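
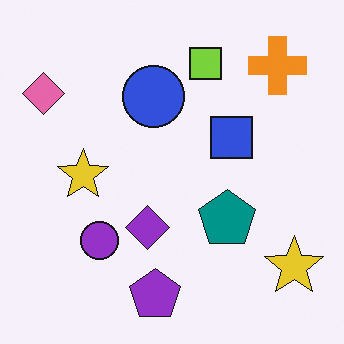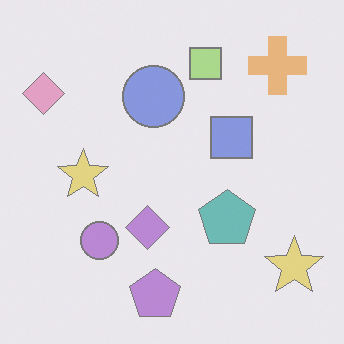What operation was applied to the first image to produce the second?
Washed out (contrast reduced).

Tones are pushed toward mid-grey across the whole image — a global contrast change.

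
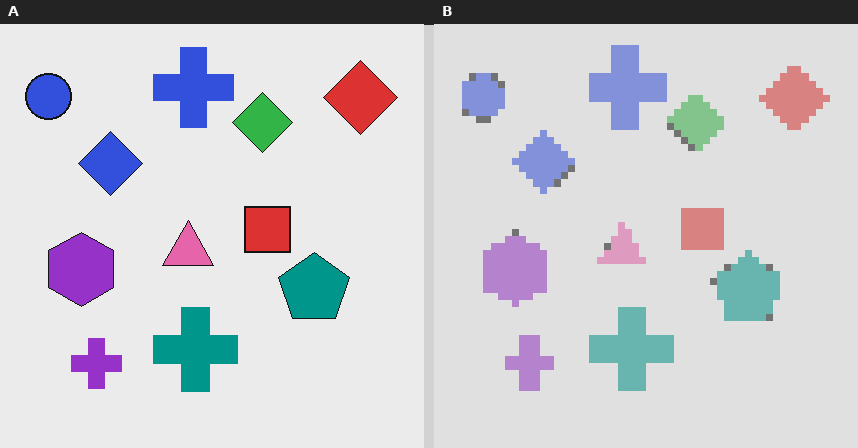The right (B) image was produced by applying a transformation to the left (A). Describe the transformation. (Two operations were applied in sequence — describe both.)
This is the original image moderately pixelated, then washed out (contrast reduced).

Shapes are reduced to large square blocks; fine edges and outlines are lost — a downscale-then-upscale (mosaic) effect. Tones are pushed toward mid-grey across the whole image — a global contrast change.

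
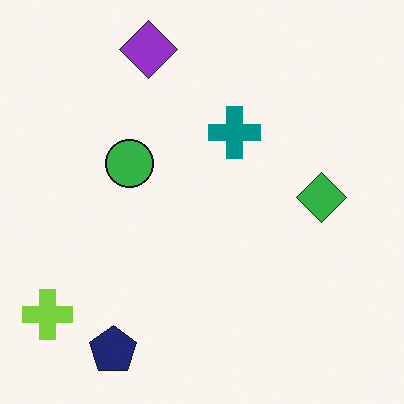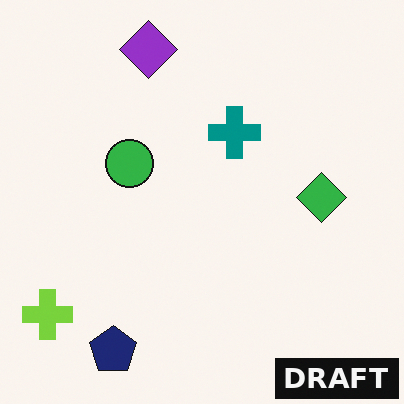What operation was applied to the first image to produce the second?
Watermarked with the text "DRAFT" in the lower-right corner.

A dark label reading "DRAFT" appears in the lower-right corner.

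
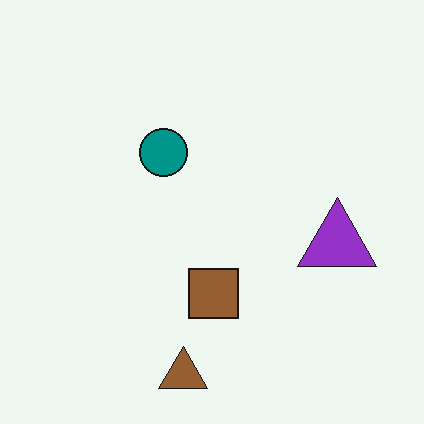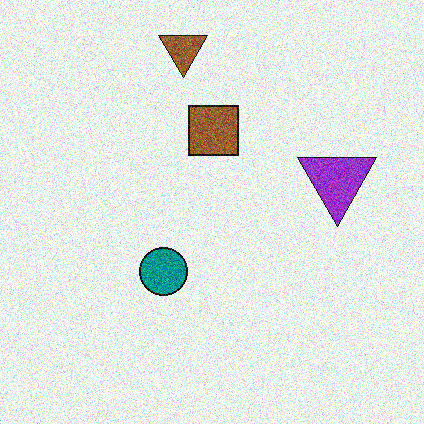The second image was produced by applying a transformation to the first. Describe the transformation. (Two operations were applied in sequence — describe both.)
Flipped vertically (top ↔ bottom), then degraded with a thick layer of grain.

The brown triangle is in the bottom of the first image and the top of the second — shapes on opposite sides of the horizontal midline have swapped in a mirror flip. Random speckle covers the whole image, including the flat background.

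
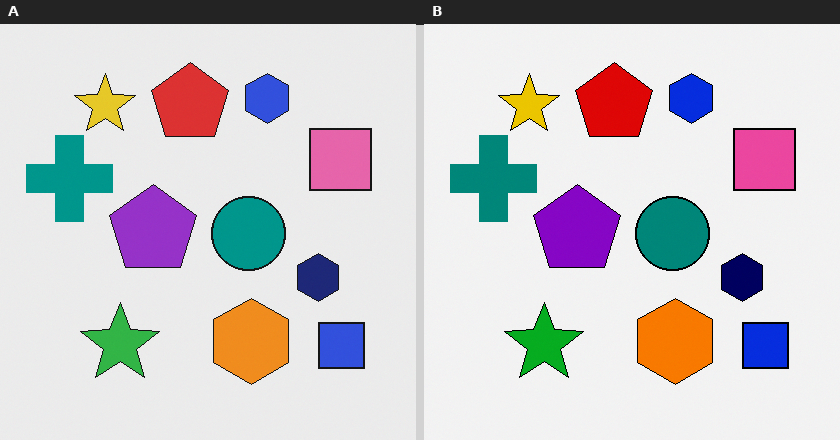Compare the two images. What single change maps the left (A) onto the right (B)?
The transformation is: given slightly increased contrast.

Tones are pushed away from mid-grey across the whole image — a global contrast change.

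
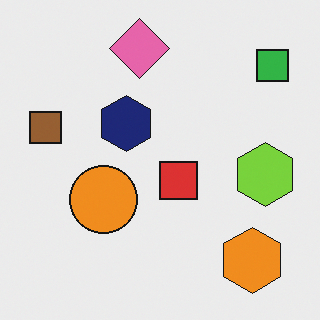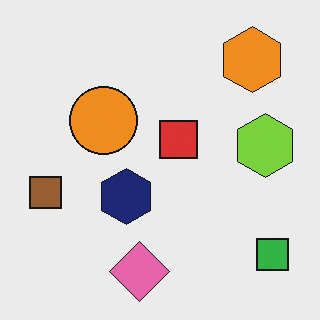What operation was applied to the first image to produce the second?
This is the original image flipped vertically (top ↔ bottom).

The pink diamond is in the top of the first image and the bottom of the second — shapes on opposite sides of the horizontal midline have swapped in a mirror flip.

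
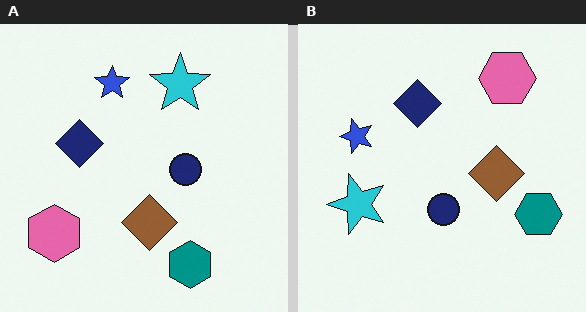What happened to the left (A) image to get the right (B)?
This is the original image transposed (reflected across the top-left ↔ bottom-right diagonal).

Shapes have swapped their row and column positions — what was in the top-right is now in the bottom-left — a diagonal reflection.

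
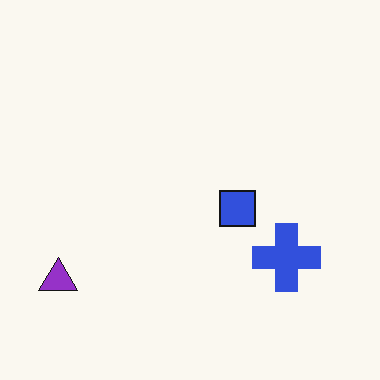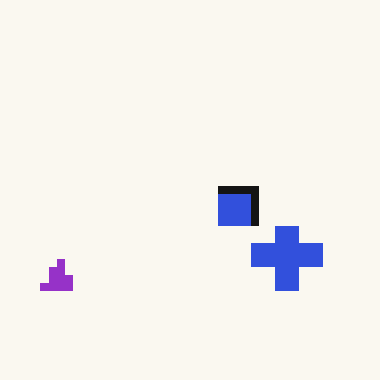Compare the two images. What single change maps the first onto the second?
This is the original image moderately pixelated.

Shapes are reduced to large square blocks; fine edges and outlines are lost — a downscale-then-upscale (mosaic) effect.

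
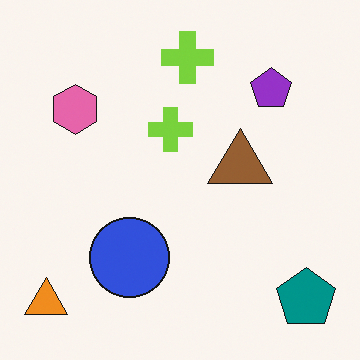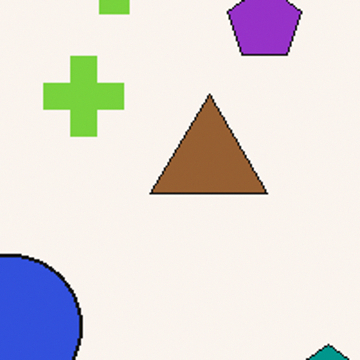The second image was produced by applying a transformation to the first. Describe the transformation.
It was cropped to a noticeably smaller region and rescaled.

The visible shapes are larger and the field of view is narrower; shapes near the original edges may be partly or wholly outside the frame — a crop-and-rescale.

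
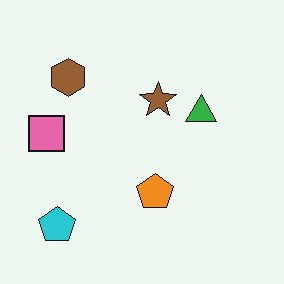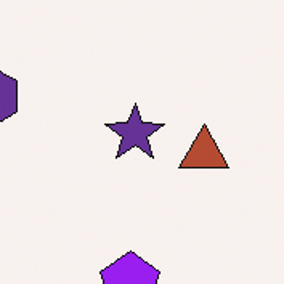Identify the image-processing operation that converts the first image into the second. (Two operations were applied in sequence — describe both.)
The image was cropped slightly and scaled back up, then hue-shifted by a large amount.

The visible shapes are larger and the field of view is narrower; shapes near the original edges may be partly or wholly outside the frame — a crop-and-rescale. Every shape's color has rotated by the same amount around the hue wheel — a uniform hue shift.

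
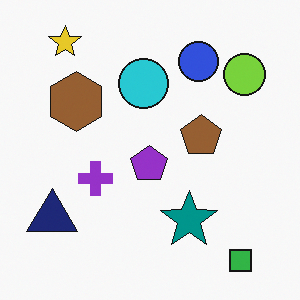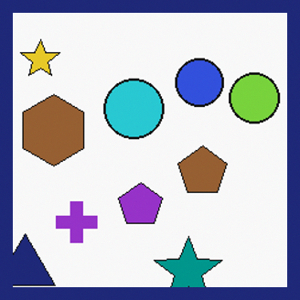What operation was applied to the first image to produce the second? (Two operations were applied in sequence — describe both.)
The transformation is: cropped slightly and scaled back up, then framed with a navy border.

The visible shapes are larger and the field of view is narrower; shapes near the original edges may be partly or wholly outside the frame — a crop-and-rescale. A solid navy frame runs around the edge of the second image, with the content slightly shrunk inside it.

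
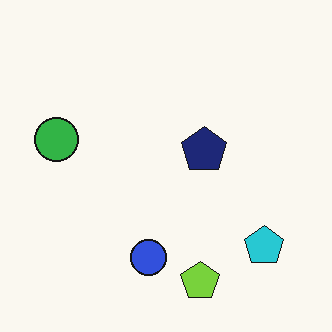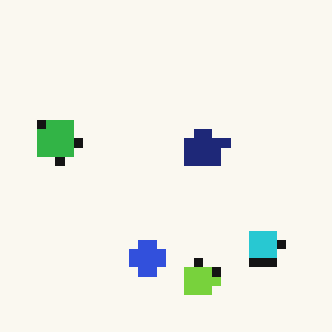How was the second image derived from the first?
The transformation is: coarsely pixelated.

Shapes are reduced to large square blocks; fine edges and outlines are lost — a downscale-then-upscale (mosaic) effect.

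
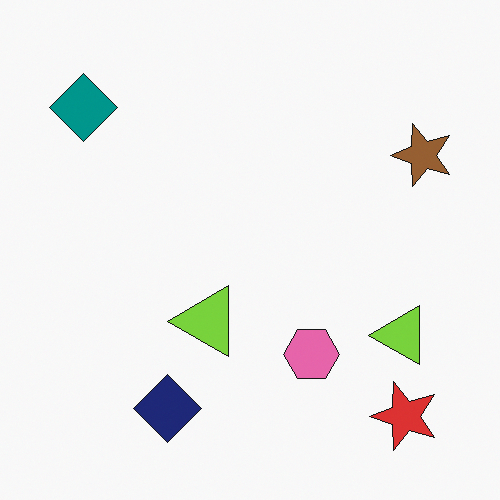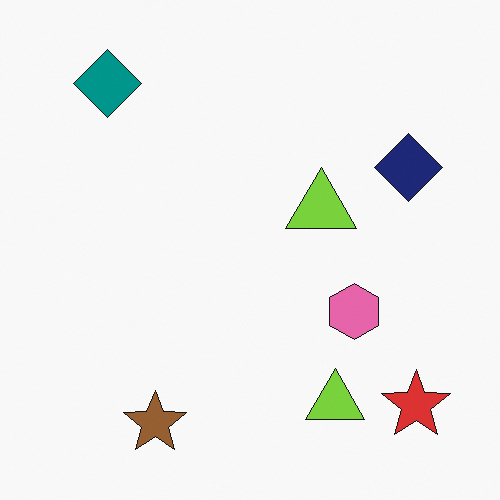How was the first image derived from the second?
It was transposed (reflected across the top-left ↔ bottom-right diagonal).

Shapes have swapped their row and column positions — what was in the top-right is now in the bottom-left — a diagonal reflection.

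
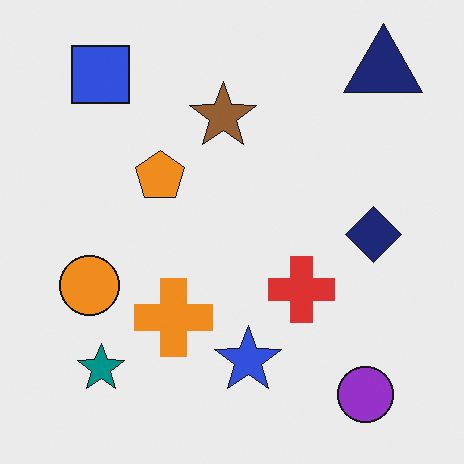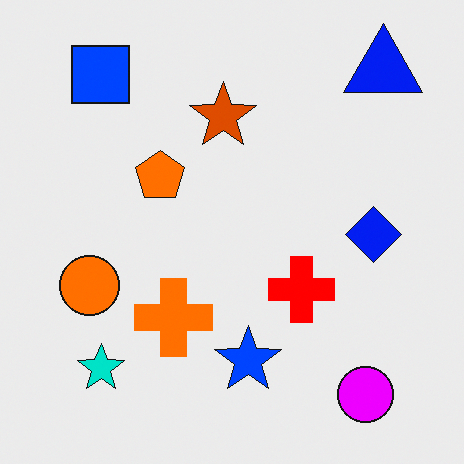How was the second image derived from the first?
The image was heavily oversaturated.

All colors are more vivid — a global saturation change.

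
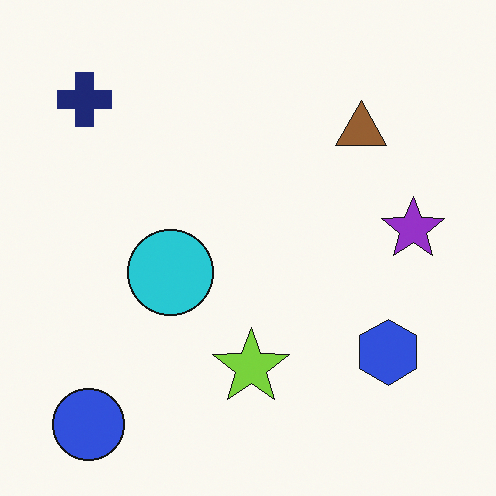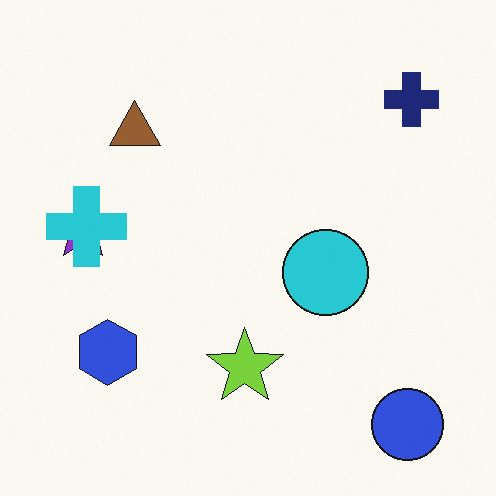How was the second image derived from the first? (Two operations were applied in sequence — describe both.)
It was flipped horizontally (left ↔ right), then overlaid with an additional cyan cross.

The purple star is in the right of the first image and the left of the second — shapes on opposite sides of the vertical midline have swapped in a mirror flip. A cyan cross appears in the second image that is absent from the first.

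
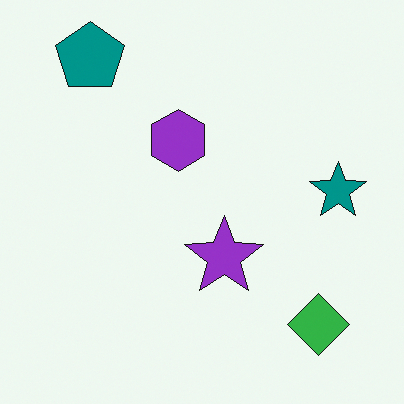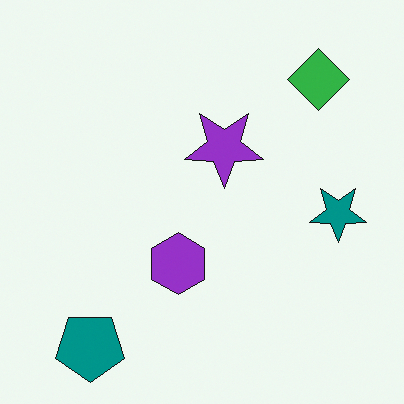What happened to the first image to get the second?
It was flipped vertically (top ↔ bottom).

The teal pentagon is in the top-left of the first image and the bottom-left of the second — shapes on opposite sides of the horizontal midline have swapped in a mirror flip.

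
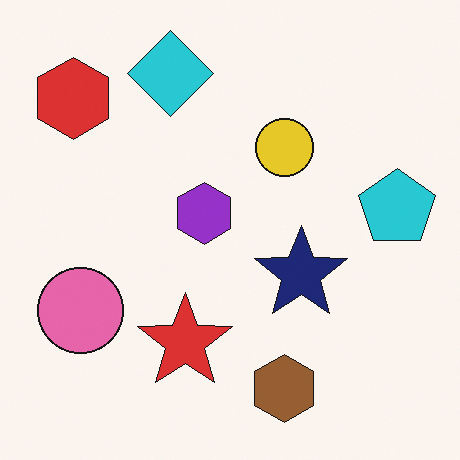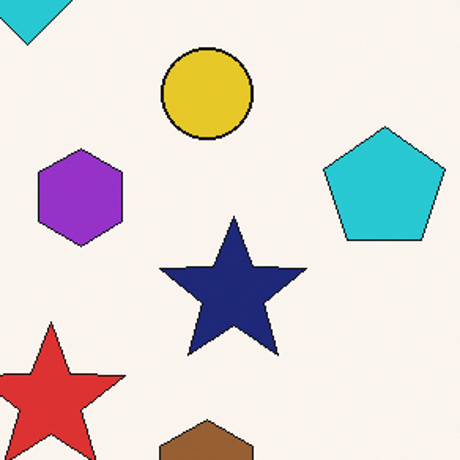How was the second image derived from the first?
Cropped slightly and scaled back up.

The visible shapes are larger and the field of view is narrower; shapes near the original edges may be partly or wholly outside the frame — a crop-and-rescale.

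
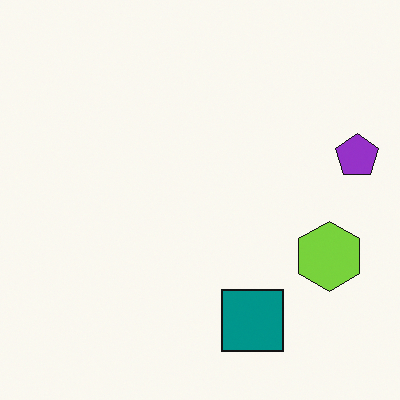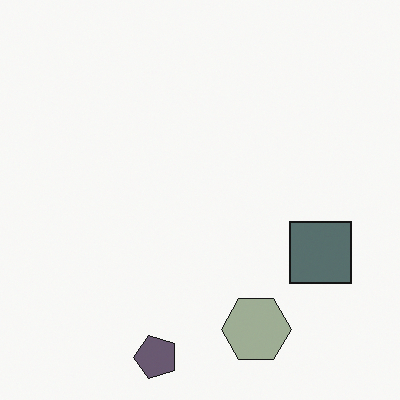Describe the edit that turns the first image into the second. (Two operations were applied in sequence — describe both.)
This is the original image transposed (reflected across the top-left ↔ bottom-right diagonal), then heavily desaturated.

Shapes have swapped their row and column positions — what was in the top-right is now in the bottom-left — a diagonal reflection. All colors are more muted and greyish — a global saturation change.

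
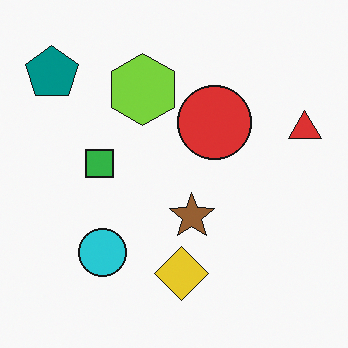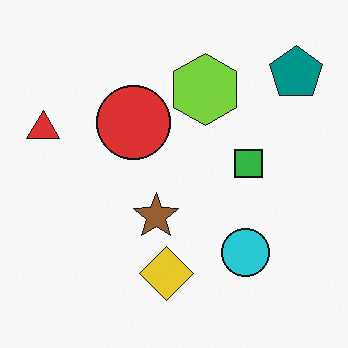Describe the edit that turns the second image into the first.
It was flipped horizontally (left ↔ right).

The red triangle is in the left of the second image and the right of the first — shapes on opposite sides of the vertical midline have swapped in a mirror flip.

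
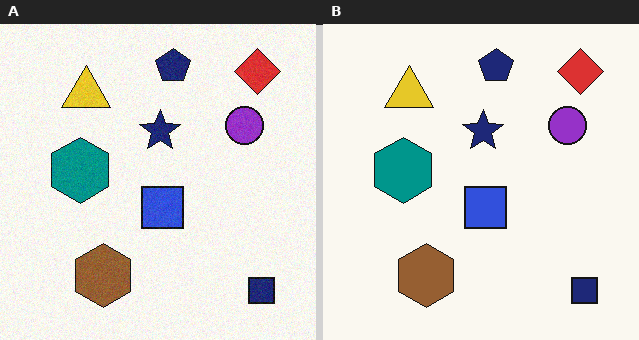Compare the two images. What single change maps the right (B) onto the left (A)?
Degraded with subtle gaussian noise.

Random speckle covers the whole image, including the flat background.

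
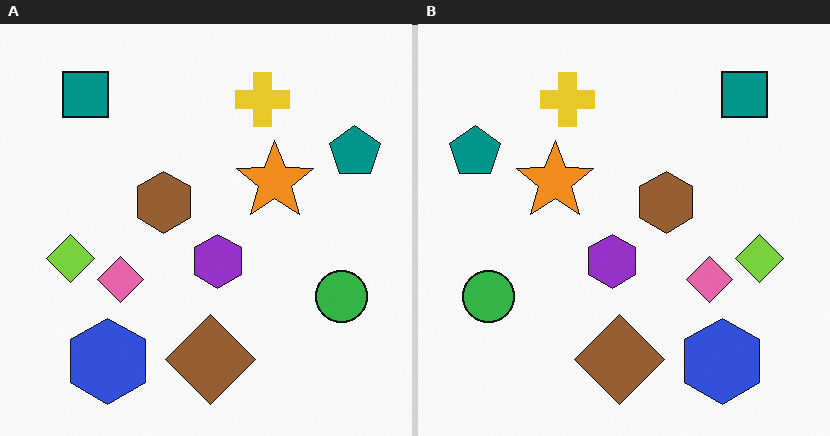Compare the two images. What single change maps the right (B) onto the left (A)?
It was flipped horizontally (left ↔ right).

The teal pentagon is in the top-left of the right (B) image and the top-right of the left (A) — shapes on opposite sides of the vertical midline have swapped in a mirror flip.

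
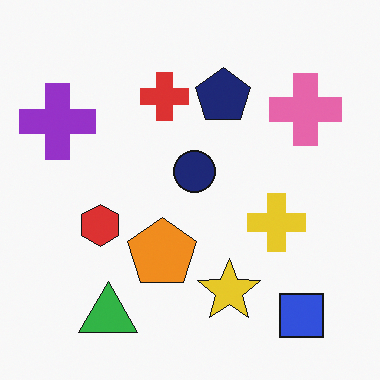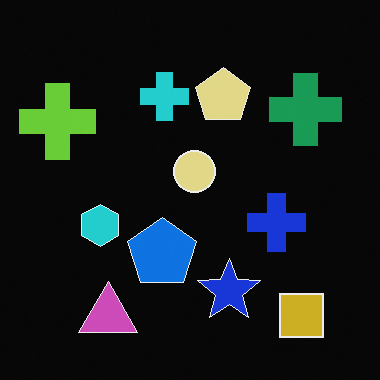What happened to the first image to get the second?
This is the original image color-inverted (negative).

The light background has become dark and every shape's color is its complement — a photographic negative.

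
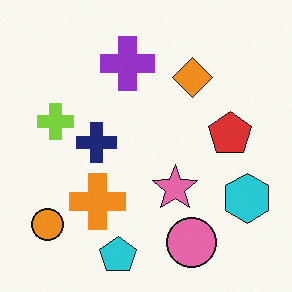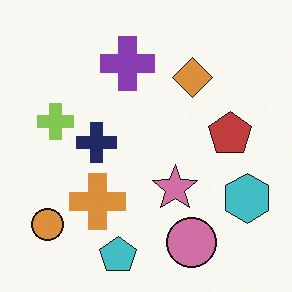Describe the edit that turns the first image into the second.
Slightly desaturated.

All colors are more muted and greyish — a global saturation change.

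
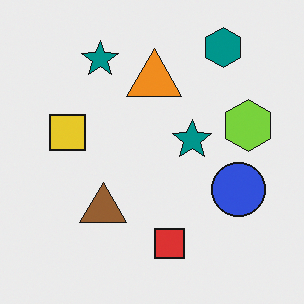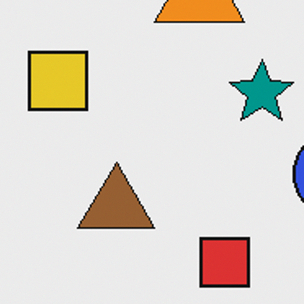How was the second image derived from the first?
The image was cropped tightly and scaled back up.

The visible shapes are larger and the field of view is narrower; shapes near the original edges may be partly or wholly outside the frame — a crop-and-rescale.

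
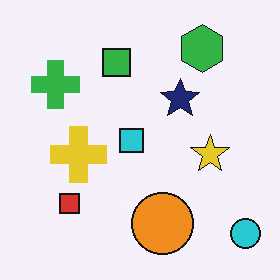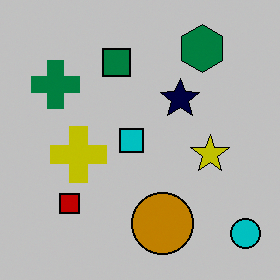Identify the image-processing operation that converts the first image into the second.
The transformation is: heavily posterized to just a handful of flat colors.

Each flat color has snapped to a coarser quantized level — most visibly, the near-white background has dropped to a flat grey.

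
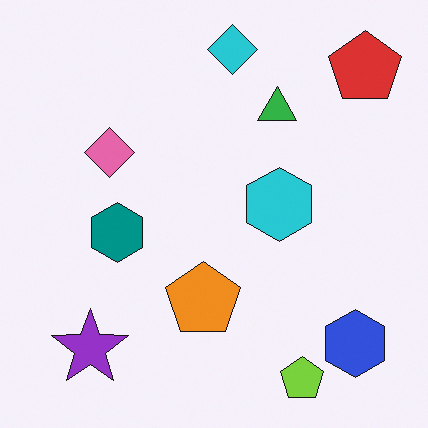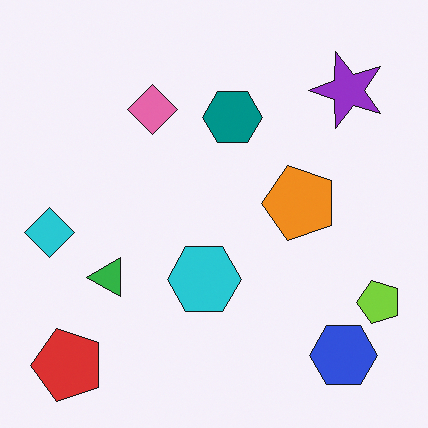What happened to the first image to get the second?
This is the original image transposed (reflected across the top-left ↔ bottom-right diagonal).

Shapes have swapped their row and column positions — what was in the top-right is now in the bottom-left — a diagonal reflection.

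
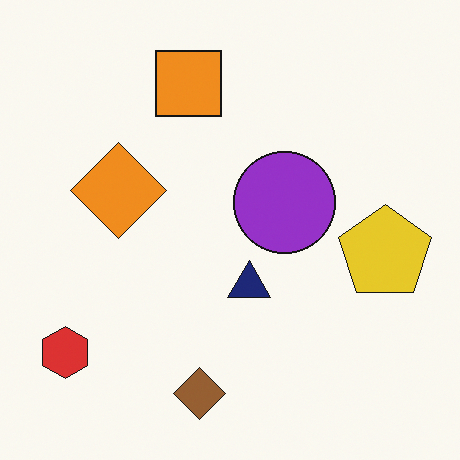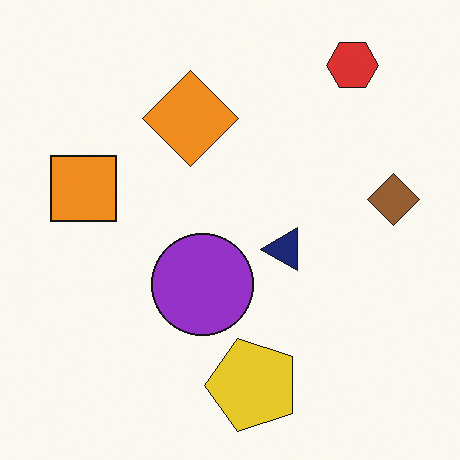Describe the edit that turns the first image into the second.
It was transposed (reflected across the top-left ↔ bottom-right diagonal).

Shapes have swapped their row and column positions — what was in the top-right is now in the bottom-left — a diagonal reflection.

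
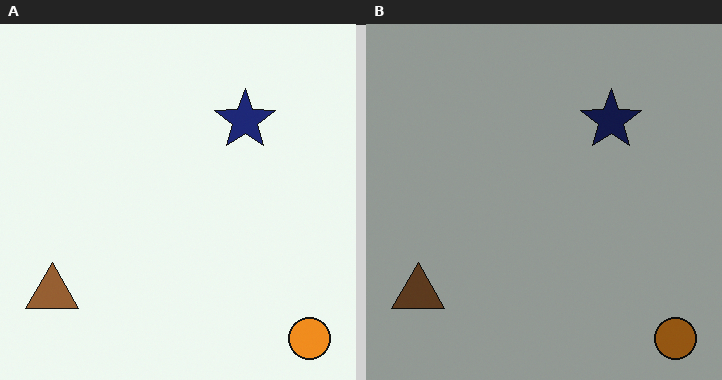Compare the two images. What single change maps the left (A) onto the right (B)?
The image was substantially darkened.

Every pixel — background and shapes alike — is uniformly darkened.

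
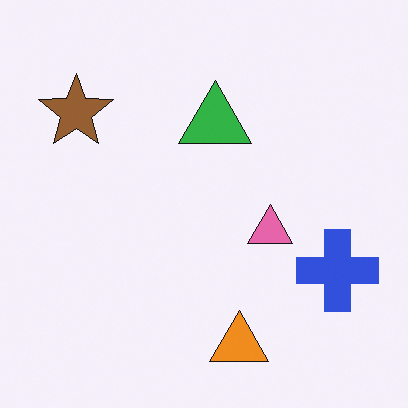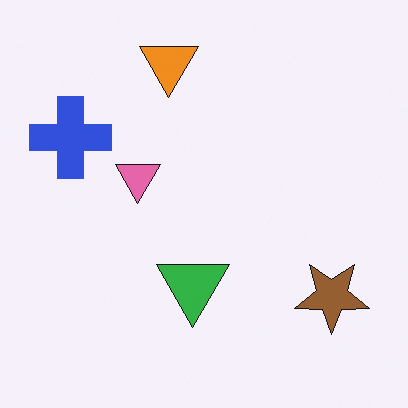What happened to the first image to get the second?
Rotated 180°.

The brown star sits in the top-left of the first image and the bottom-right of the second — consistent with a whole-image 180° rotation.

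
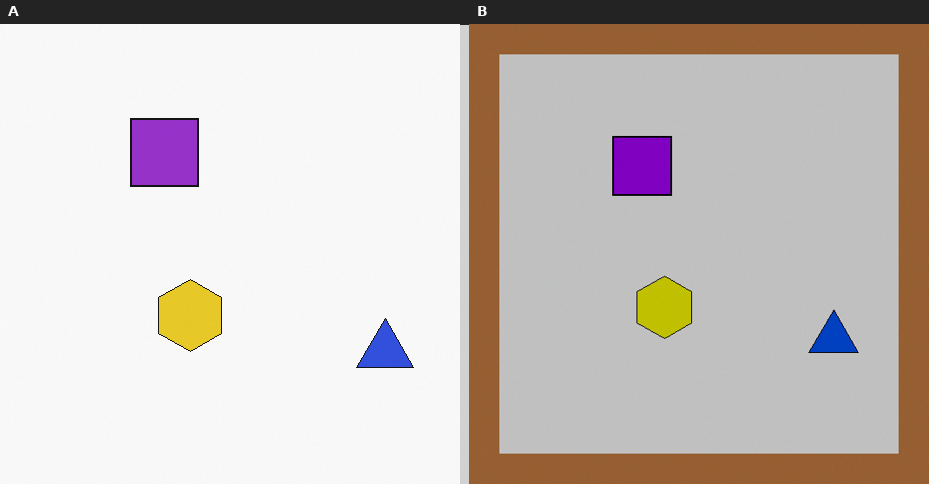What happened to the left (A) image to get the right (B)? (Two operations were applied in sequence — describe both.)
It was aggressively posterized, then framed with a brown border.

Each flat color has snapped to a coarser quantized level — most visibly, the near-white background has dropped to a flat grey. A solid brown frame runs around the edge of the right (B) image, with the content slightly shrunk inside it.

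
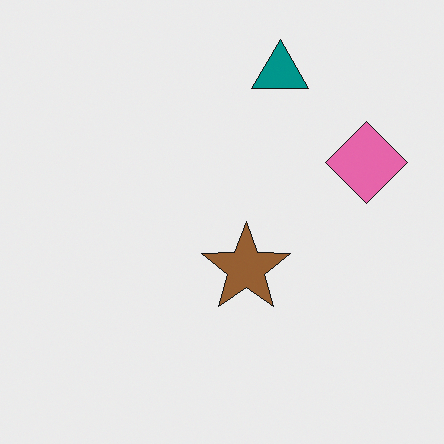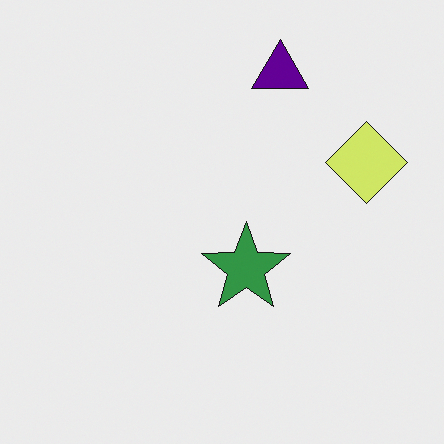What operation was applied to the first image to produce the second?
The second image is the first hue-shifted noticeably.

Every shape's color has rotated by the same amount around the hue wheel — a uniform hue shift.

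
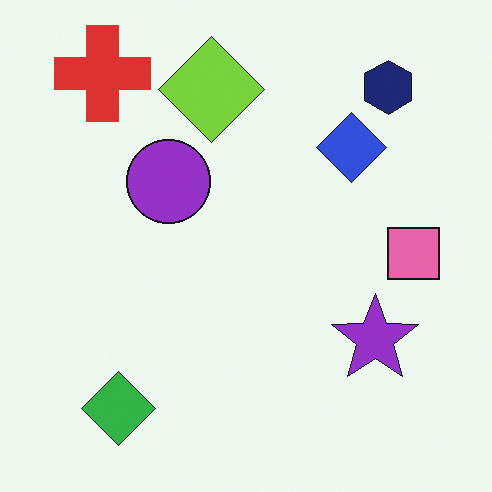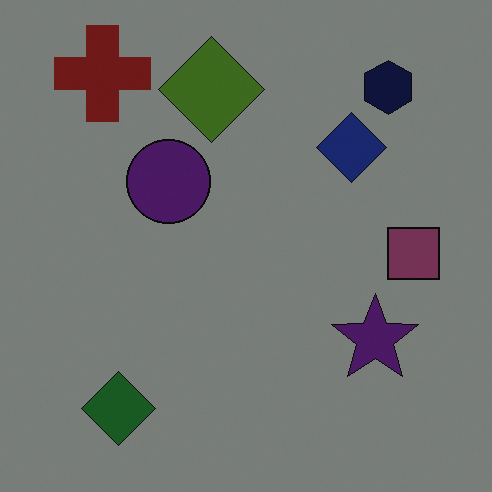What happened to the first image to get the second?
Darkened a lot.

Every pixel — background and shapes alike — is uniformly darkened.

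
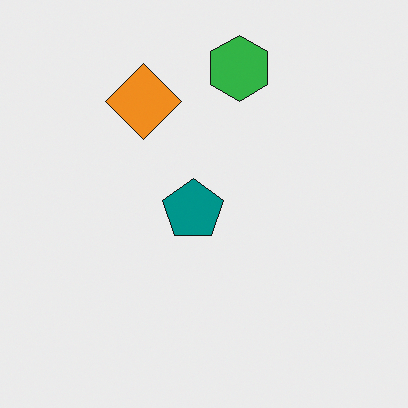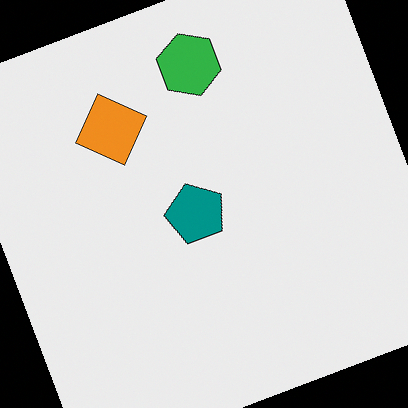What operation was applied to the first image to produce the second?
The image was rotated counter-clockwise by a moderate amount.

Every shape is tilted by the same angle and the image corners show triangular fill wedges — a whole-image rotation by a non-right angle.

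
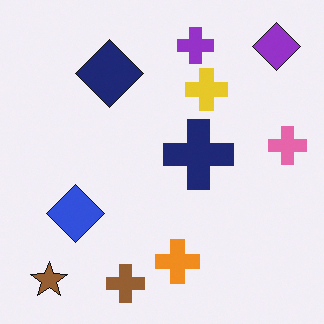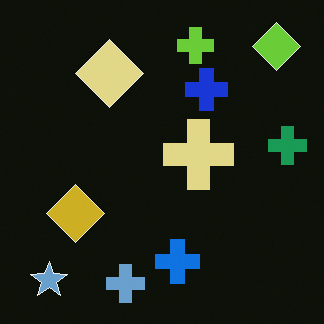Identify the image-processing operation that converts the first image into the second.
The transformation is: color-inverted (negative).

The light background has become dark and every shape's color is its complement — a photographic negative.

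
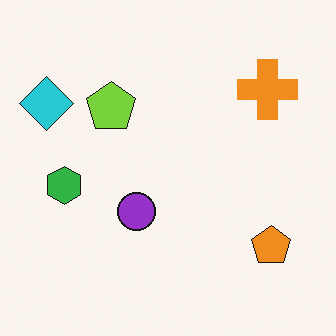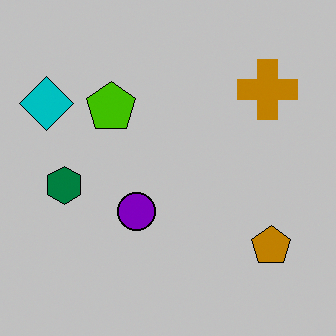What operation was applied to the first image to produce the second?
This is the original image heavily posterized to just a handful of flat colors.

Each flat color has snapped to a coarser quantized level — most visibly, the near-white background has dropped to a flat grey.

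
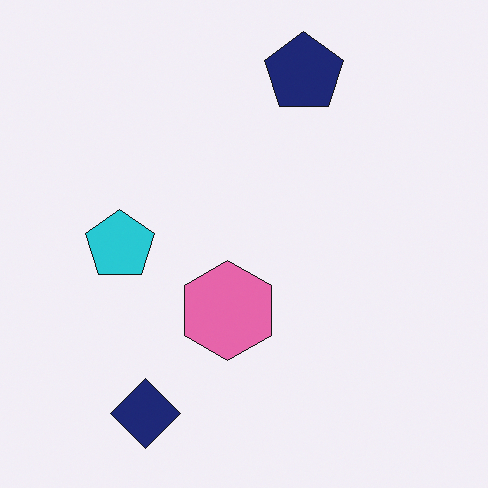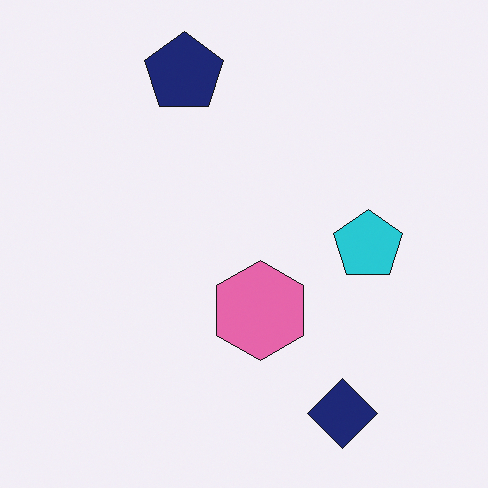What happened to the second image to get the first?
This is the original image flipped horizontally (left ↔ right).

The cyan pentagon is in the right of the second image and the left of the first — shapes on opposite sides of the vertical midline have swapped in a mirror flip.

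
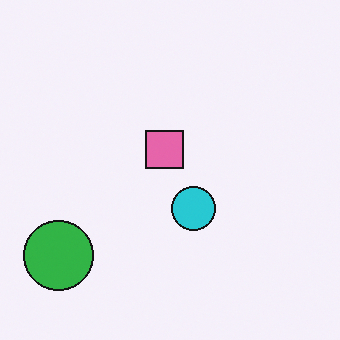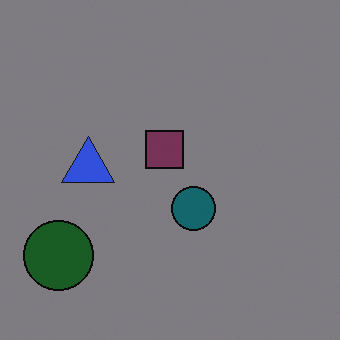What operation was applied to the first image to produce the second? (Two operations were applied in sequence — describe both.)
The transformation is: darkened a lot, then overlaid with an additional blue triangle.

Every pixel — background and shapes alike — is uniformly darkened. A blue triangle appears in the second image that is absent from the first.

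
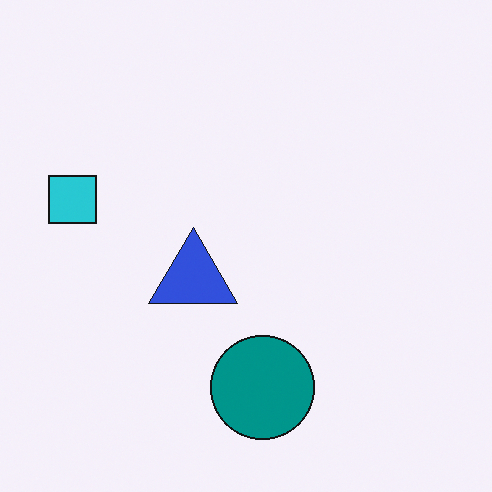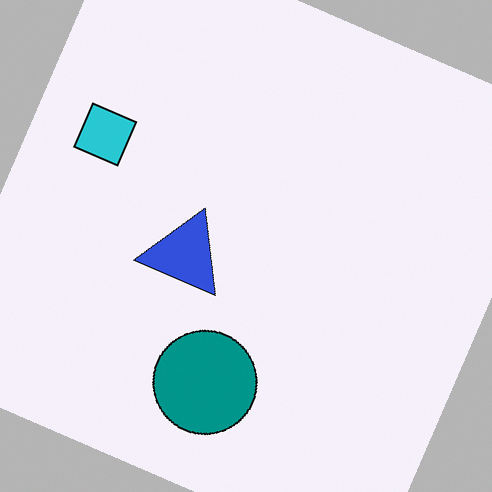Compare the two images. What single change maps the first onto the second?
It was rotated clockwise by a clearly visible amount.

Every shape is tilted by the same angle and the image corners show triangular fill wedges — a whole-image rotation by a non-right angle.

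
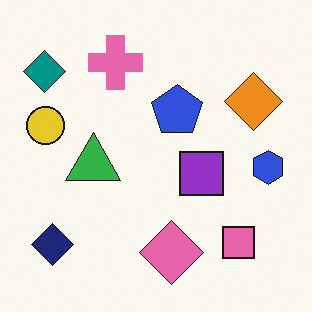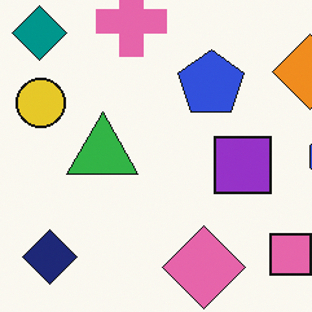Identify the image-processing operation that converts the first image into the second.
The transformation is: cropped slightly and scaled back up.

The visible shapes are larger and the field of view is narrower; shapes near the original edges may be partly or wholly outside the frame — a crop-and-rescale.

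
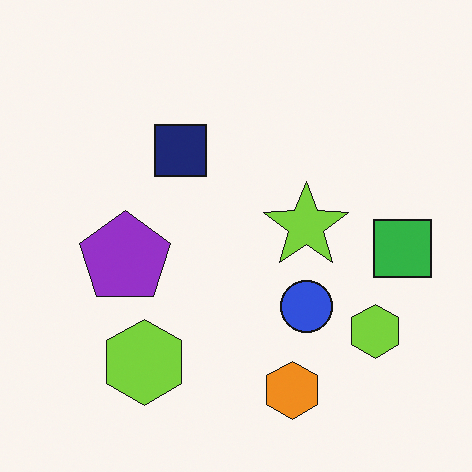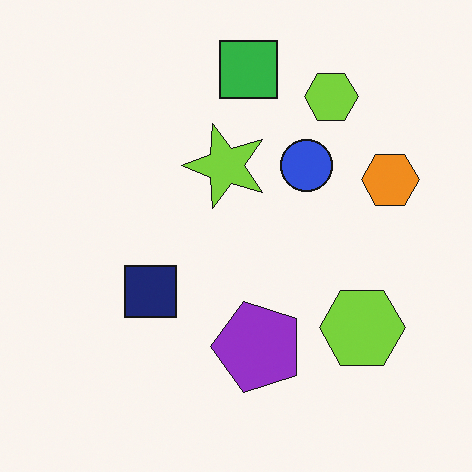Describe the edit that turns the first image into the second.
The second image is the first rotated 90° counter-clockwise.

The green square sits in the right of the first image and the top of the second — consistent with a whole-image 90° counter-clockwise rotation.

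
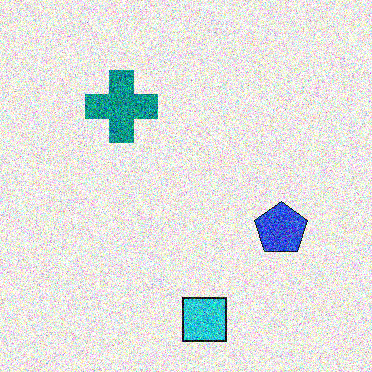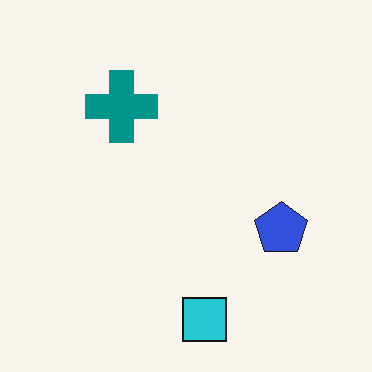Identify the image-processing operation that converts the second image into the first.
Degraded with strong gaussian noise.

Random speckle covers the whole image, including the flat background.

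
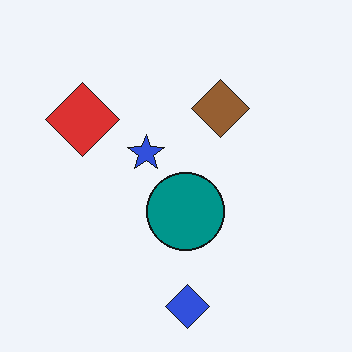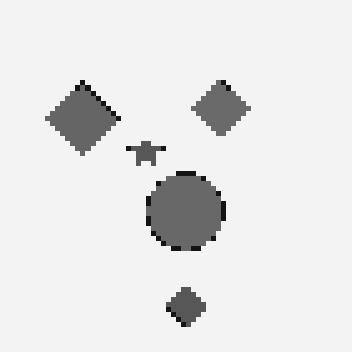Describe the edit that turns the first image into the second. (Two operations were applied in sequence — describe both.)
It was lightly pixelated (a mild mosaic effect), then converted to grayscale.

Shapes are reduced to large square blocks; fine edges and outlines are lost — a downscale-then-upscale (mosaic) effect. All color is removed — every shape is now a shade of grey.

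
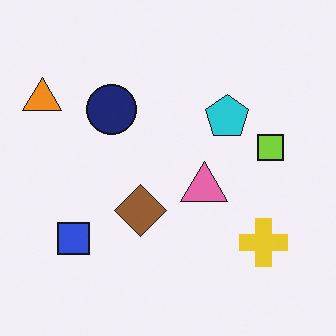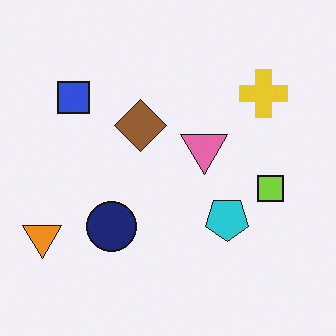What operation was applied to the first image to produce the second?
This is the original image flipped vertically (top ↔ bottom).

The yellow cross is in the bottom-right of the first image and the top-right of the second — shapes on opposite sides of the horizontal midline have swapped in a mirror flip.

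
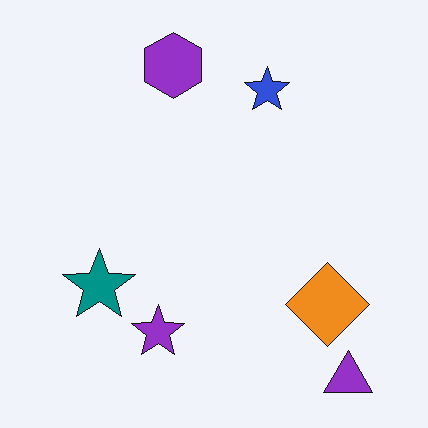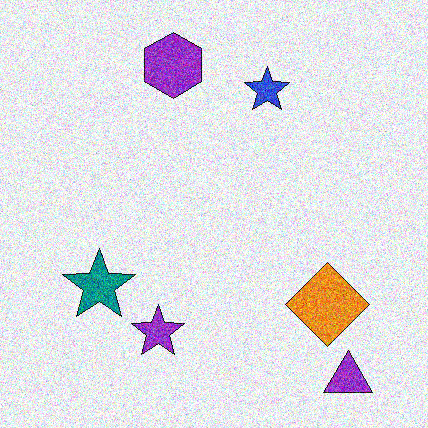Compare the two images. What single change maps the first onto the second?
This is the original image degraded with strong gaussian noise.

Random speckle covers the whole image, including the flat background.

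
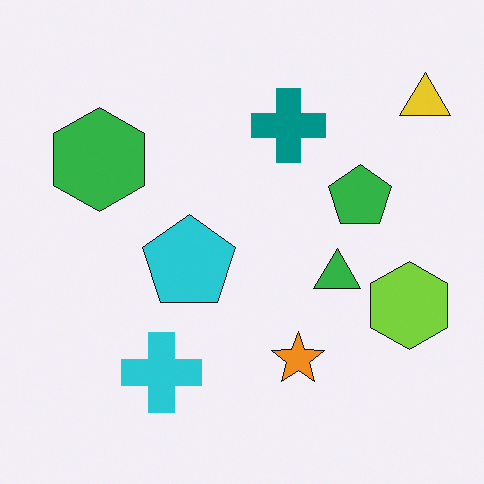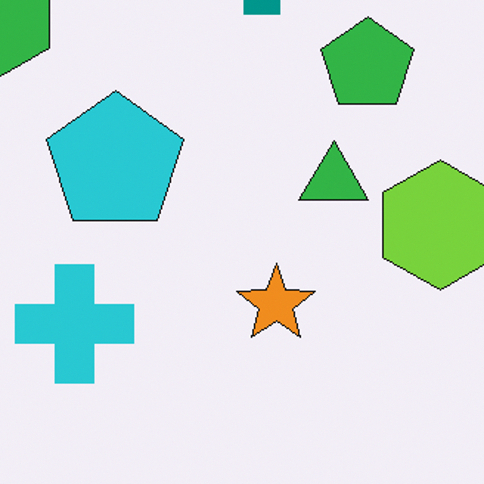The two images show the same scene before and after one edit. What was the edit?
Cropped slightly and scaled back up.

The visible shapes are larger and the field of view is narrower; shapes near the original edges may be partly or wholly outside the frame — a crop-and-rescale.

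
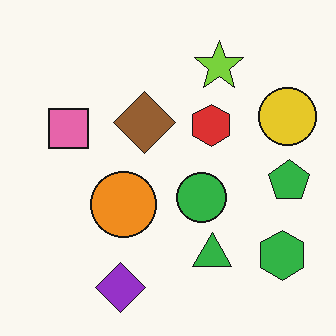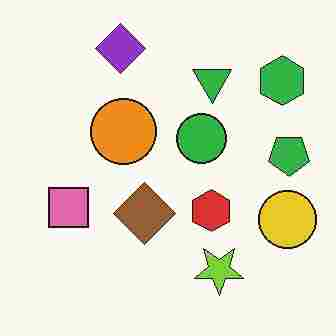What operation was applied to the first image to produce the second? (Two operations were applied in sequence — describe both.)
It was flipped vertically (top ↔ bottom), then heavily JPEG-compressed with obvious blocking artifacts.

The purple diamond is in the bottom of the first image and the top of the second — shapes on opposite sides of the horizontal midline have swapped in a mirror flip. Blocky 8×8 compression artifacts appear around shape edges and the flat background shows ringing — characteristic JPEG degradation.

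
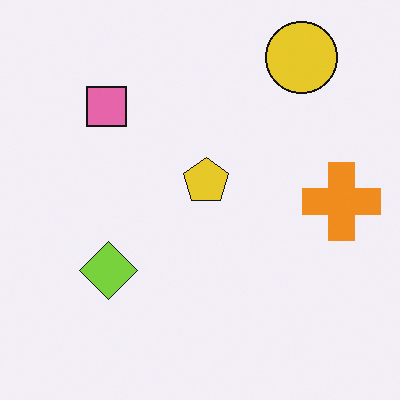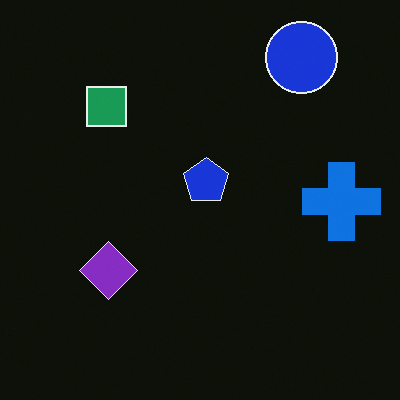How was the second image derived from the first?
The image was color-inverted (negative).

The light background has become dark and every shape's color is its complement — a photographic negative.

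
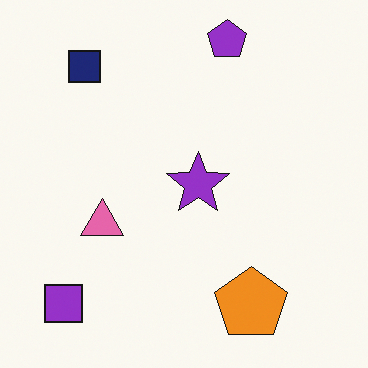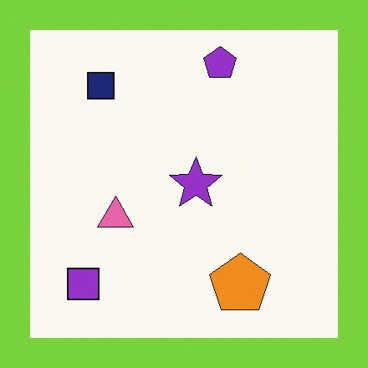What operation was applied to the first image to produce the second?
The image was framed with a lime border.

A solid lime frame runs around the edge of the second image, with the content slightly shrunk inside it.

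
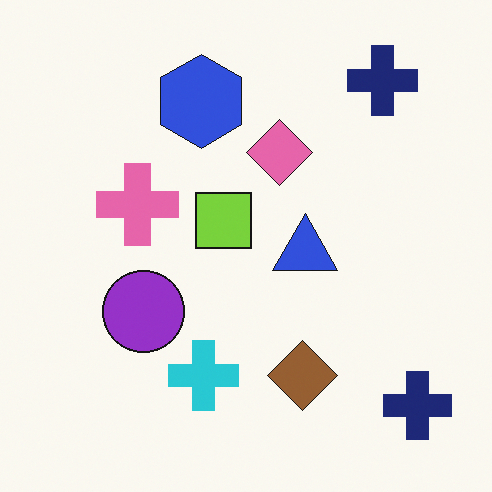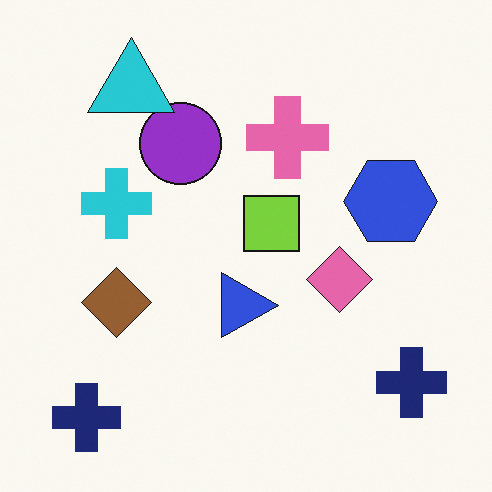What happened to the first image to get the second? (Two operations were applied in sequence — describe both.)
The second image is the first rotated 90° clockwise, then overlaid with an additional cyan triangle.

The blue hexagon sits in the top of the first image and the right of the second — consistent with a whole-image 90° clockwise rotation. A cyan triangle appears in the second image that is absent from the first.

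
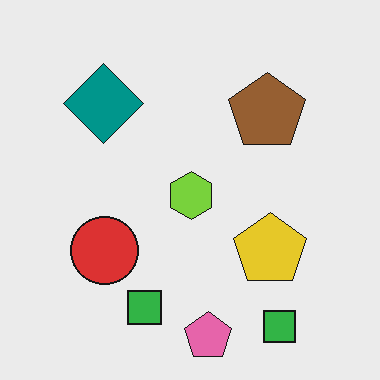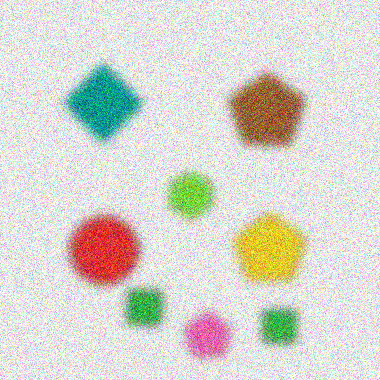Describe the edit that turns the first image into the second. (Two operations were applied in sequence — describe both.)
The image was heavily blurred, then degraded with heavy additive noise.

Shape edges and outlines are uniformly softened across the whole image. Random speckle covers the whole image, including the flat background.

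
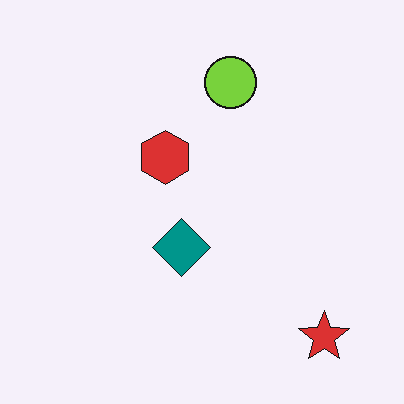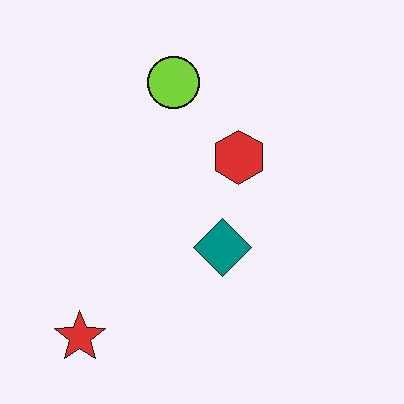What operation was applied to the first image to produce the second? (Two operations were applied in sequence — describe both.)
The transformation is: flipped horizontally (left ↔ right), then given moderate JPEG compression.

The red star is in the bottom-right of the first image and the bottom-left of the second — shapes on opposite sides of the vertical midline have swapped in a mirror flip. Blocky 8×8 compression artifacts appear around shape edges and the flat background shows ringing — characteristic JPEG degradation.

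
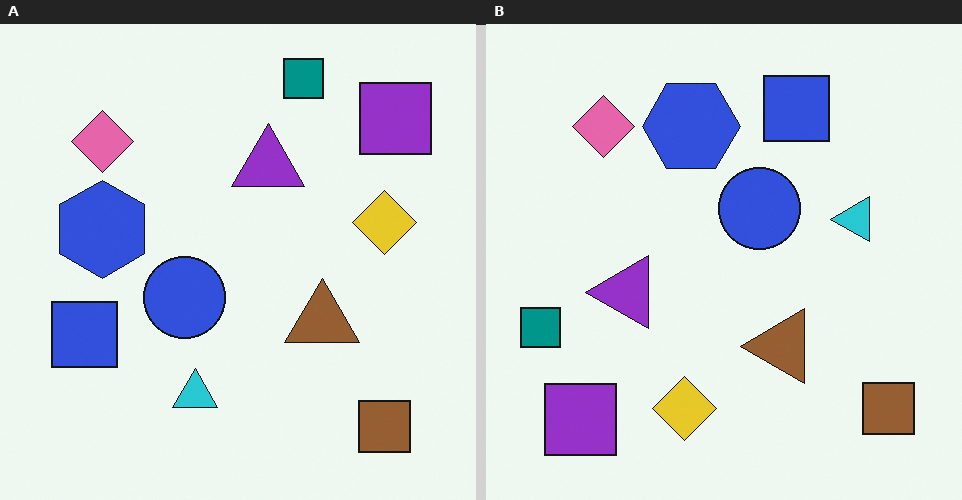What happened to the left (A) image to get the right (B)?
It was transposed (reflected across the top-left ↔ bottom-right diagonal).

Shapes have swapped their row and column positions — what was in the top-right is now in the bottom-left — a diagonal reflection.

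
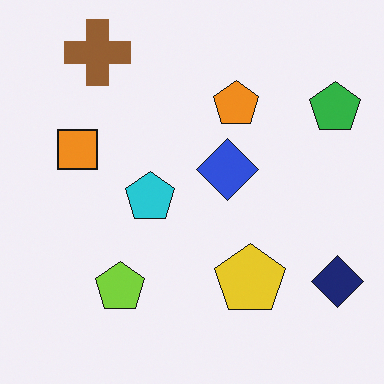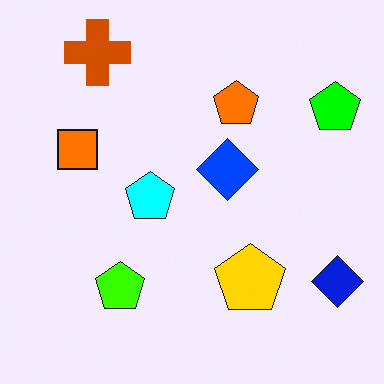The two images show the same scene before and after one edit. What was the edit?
The second image is the first heavily oversaturated.

All colors are more vivid — a global saturation change.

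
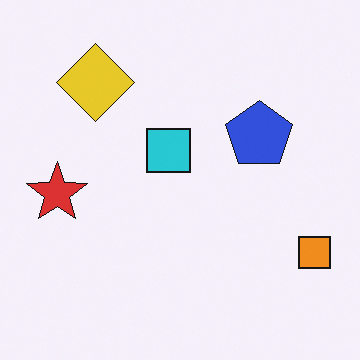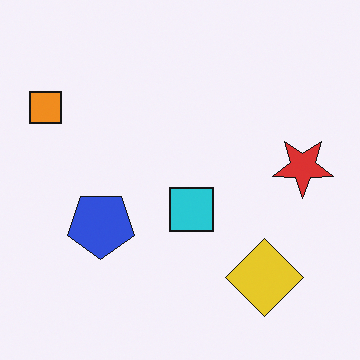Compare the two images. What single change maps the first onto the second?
The image was rotated 180°.

The orange square sits in the bottom-right of the first image and the top-left of the second — consistent with a whole-image 180° rotation.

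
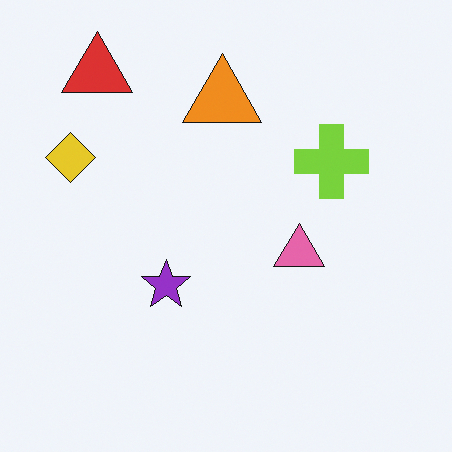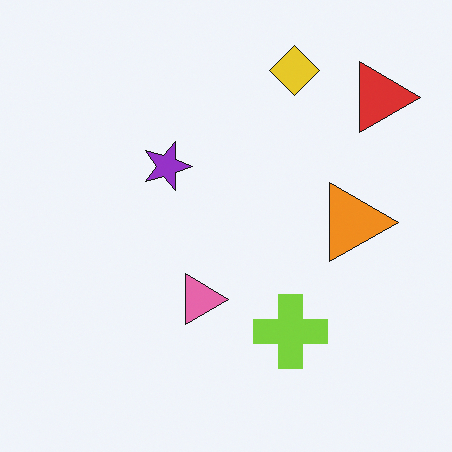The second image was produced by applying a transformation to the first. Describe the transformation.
Rotated 90° clockwise.

The red triangle sits in the top-left of the first image and the top-right of the second — consistent with a whole-image 90° clockwise rotation.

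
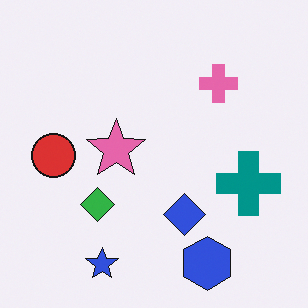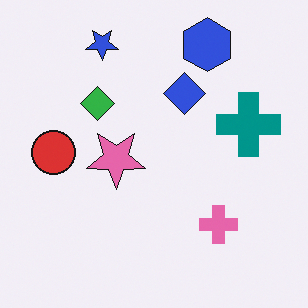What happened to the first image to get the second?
The image was flipped vertically (top ↔ bottom).

The blue star is in the bottom-left of the first image and the top-left of the second — shapes on opposite sides of the horizontal midline have swapped in a mirror flip.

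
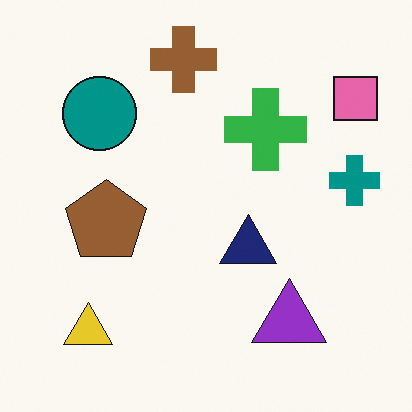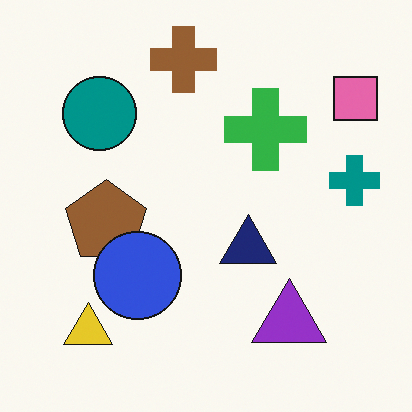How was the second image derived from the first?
This is the original image overlaid with an additional blue circle.

A blue circle appears in the second image that is absent from the first.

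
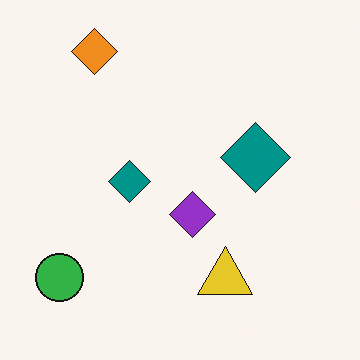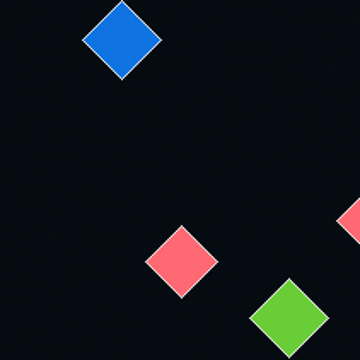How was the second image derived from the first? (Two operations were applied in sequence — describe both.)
It was cropped tightly and scaled back up, then color-inverted (negative).

The visible shapes are larger and the field of view is narrower; shapes near the original edges may be partly or wholly outside the frame — a crop-and-rescale. The light background has become dark and every shape's color is its complement — a photographic negative.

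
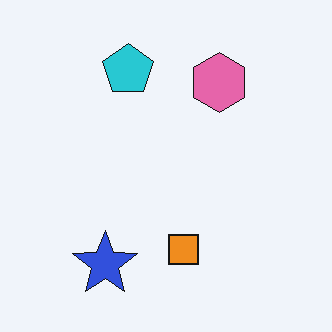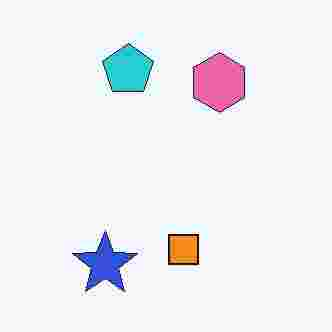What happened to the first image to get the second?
Heavily JPEG-compressed with obvious blocking artifacts.

Blocky 8×8 compression artifacts appear around shape edges and the flat background shows ringing — characteristic JPEG degradation.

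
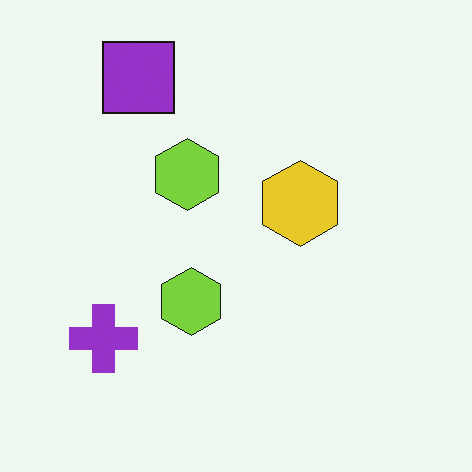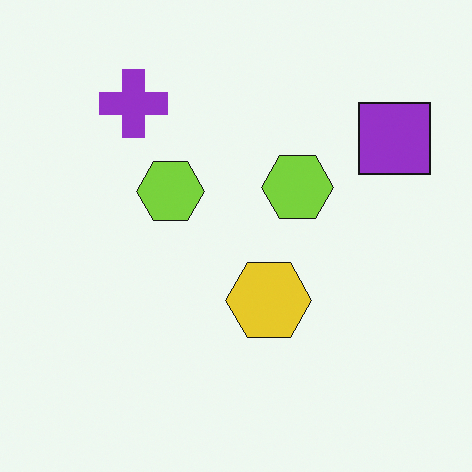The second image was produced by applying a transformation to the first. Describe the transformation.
The image was rotated 90° clockwise.

The purple square sits in the top-left of the first image and the top-right of the second — consistent with a whole-image 90° clockwise rotation.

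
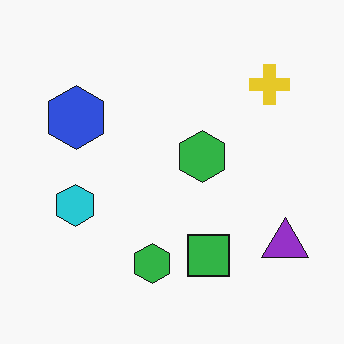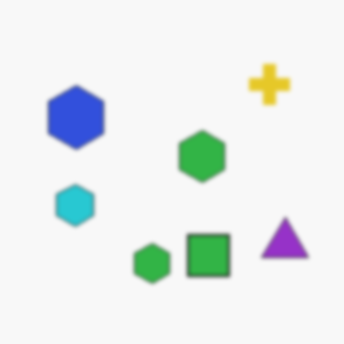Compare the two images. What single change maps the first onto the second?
Lightly blurred.

Shape edges and outlines are uniformly softened across the whole image.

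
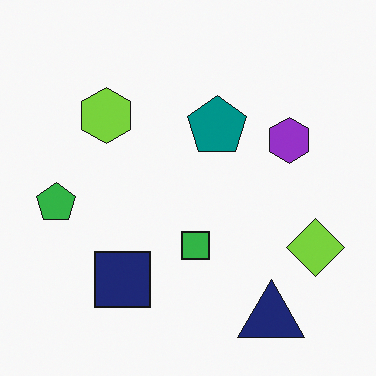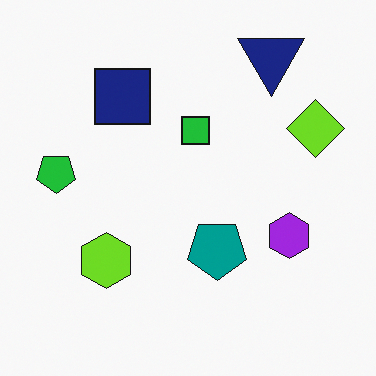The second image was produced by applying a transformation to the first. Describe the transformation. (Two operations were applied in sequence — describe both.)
The transformation is: flipped vertically (top ↔ bottom), then slightly oversaturated.

The navy triangle is in the bottom-right of the first image and the top-right of the second — shapes on opposite sides of the horizontal midline have swapped in a mirror flip. All colors are more vivid — a global saturation change.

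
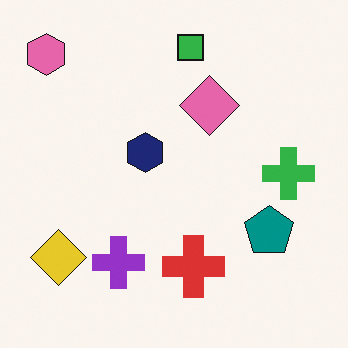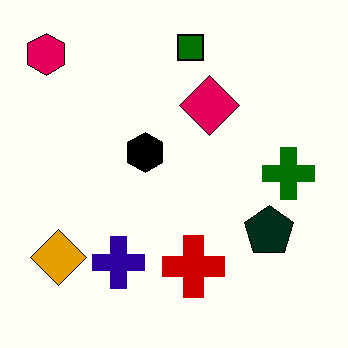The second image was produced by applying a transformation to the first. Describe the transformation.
This is the original image boosted in contrast.

Tones are pushed away from mid-grey across the whole image — a global contrast change.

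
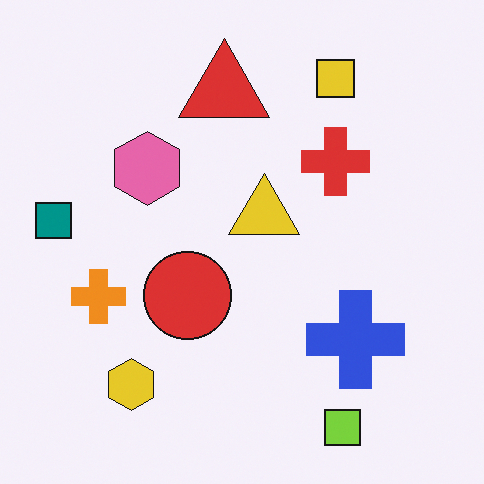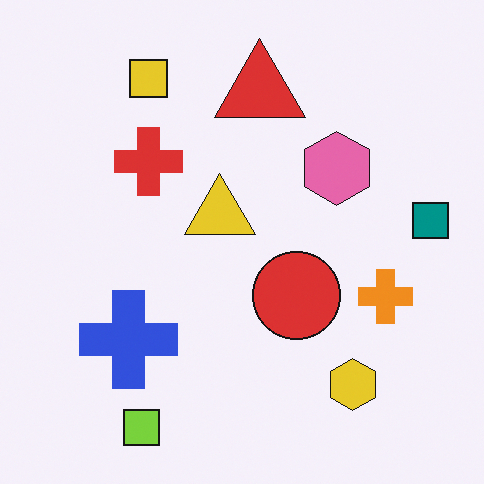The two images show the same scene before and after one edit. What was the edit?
The image was flipped horizontally (left ↔ right).

The teal square is in the left of the first image and the right of the second — shapes on opposite sides of the vertical midline have swapped in a mirror flip.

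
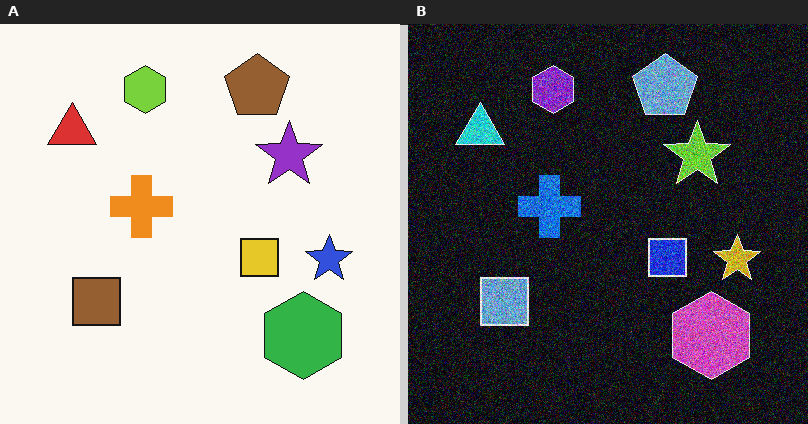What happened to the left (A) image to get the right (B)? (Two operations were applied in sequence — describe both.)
The transformation is: degraded with a thick layer of grain, then color-inverted (negative).

Random speckle covers the whole image, including the flat background. The light background has become dark and every shape's color is its complement — a photographic negative.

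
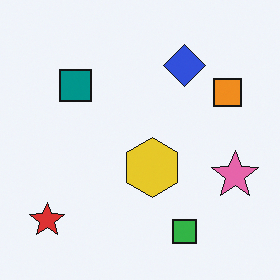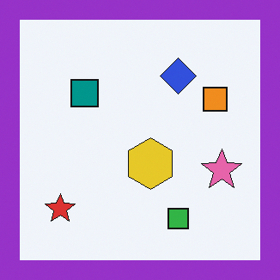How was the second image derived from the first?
This is the original image framed with a purple border.

A solid purple frame runs around the edge of the second image, with the content slightly shrunk inside it.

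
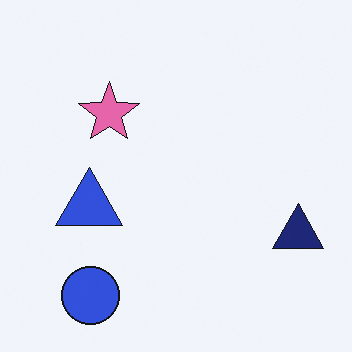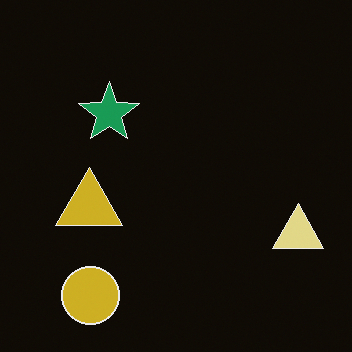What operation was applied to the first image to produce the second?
It was color-inverted (negative).

The light background has become dark and every shape's color is its complement — a photographic negative.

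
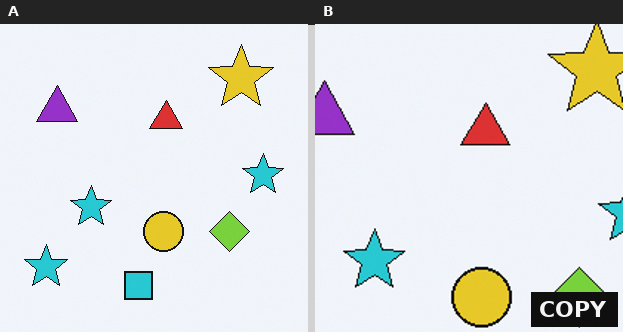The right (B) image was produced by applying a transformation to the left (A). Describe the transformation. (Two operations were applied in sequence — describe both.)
Cropped slightly and scaled back up, then watermarked with the text "COPY" in the lower-right corner.

The visible shapes are larger and the field of view is narrower; shapes near the original edges may be partly or wholly outside the frame — a crop-and-rescale. A dark label reading "COPY" appears in the lower-right corner.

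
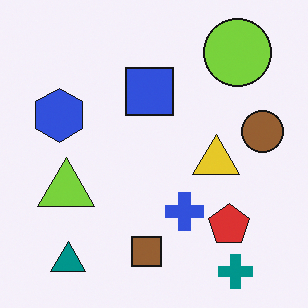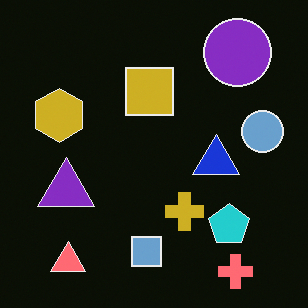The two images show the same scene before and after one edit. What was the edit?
The second image is the first color-inverted (negative).

The light background has become dark and every shape's color is its complement — a photographic negative.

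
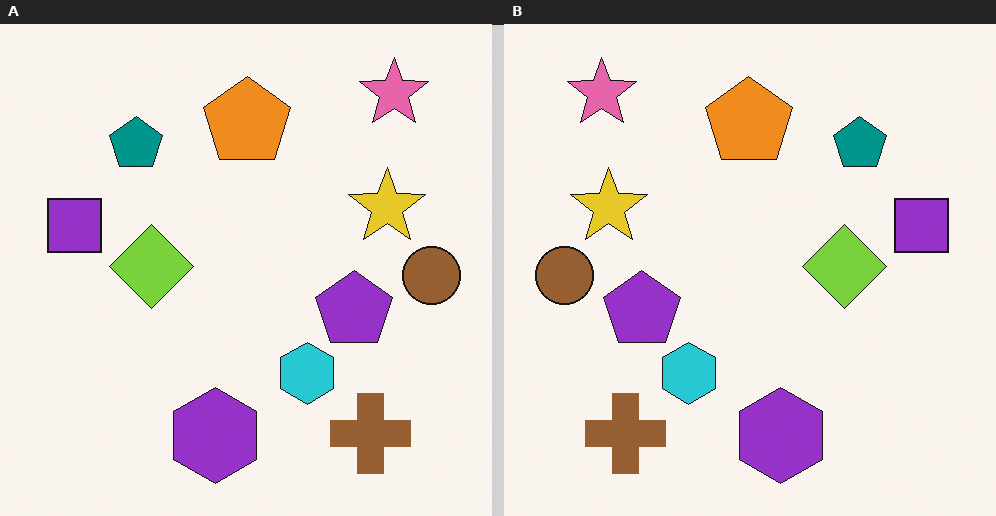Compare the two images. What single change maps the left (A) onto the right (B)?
This is the original image flipped horizontally (left ↔ right).

The brown circle is in the right of the left (A) image and the left of the right (B) — shapes on opposite sides of the vertical midline have swapped in a mirror flip.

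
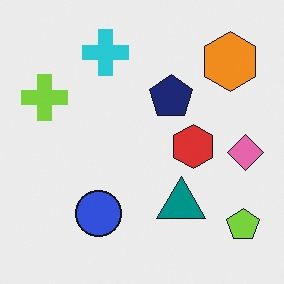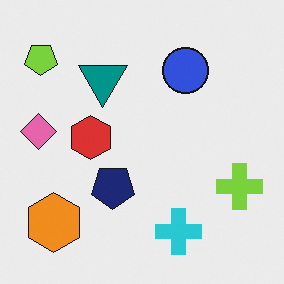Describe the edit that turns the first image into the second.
Rotated 180°.

The lime pentagon sits in the bottom-right of the first image and the top-left of the second — consistent with a whole-image 180° rotation.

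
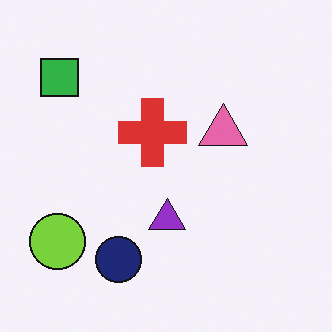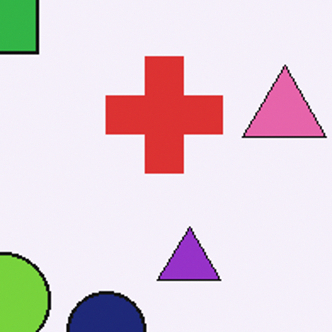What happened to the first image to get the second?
The image was cropped tightly and scaled back up.

The visible shapes are larger and the field of view is narrower; shapes near the original edges may be partly or wholly outside the frame — a crop-and-rescale.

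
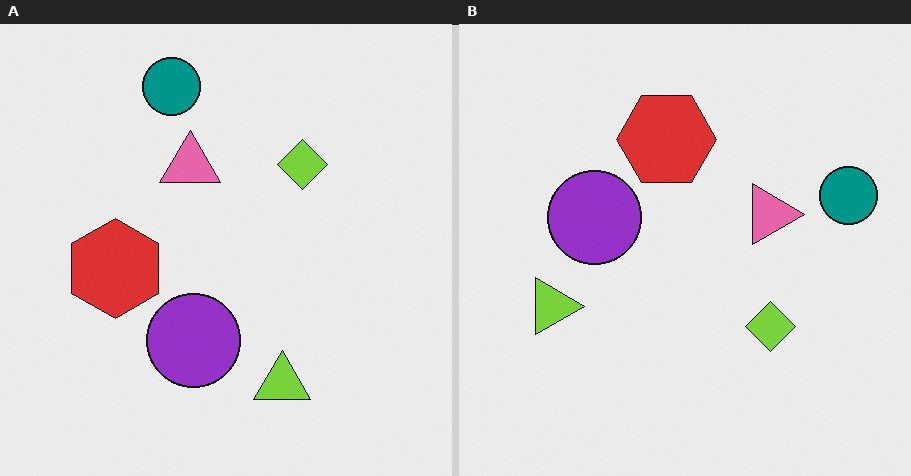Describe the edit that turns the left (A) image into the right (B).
Rotated 90° clockwise.

The teal circle sits in the top of the left (A) image and the right of the right (B) — consistent with a whole-image 90° clockwise rotation.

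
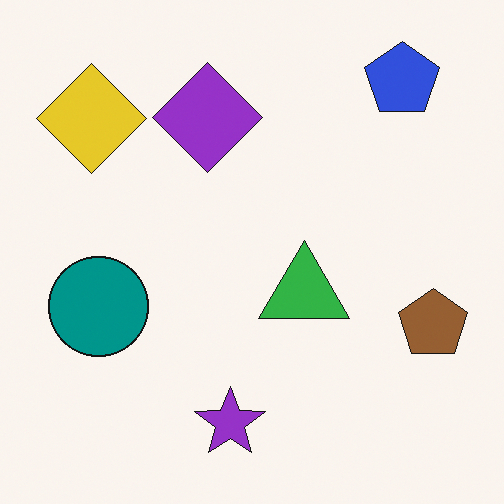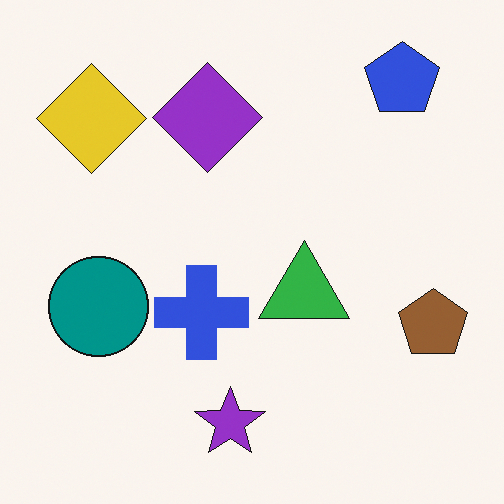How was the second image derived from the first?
The second image is the first overlaid with an additional blue cross.

A blue cross appears in the second image that is absent from the first.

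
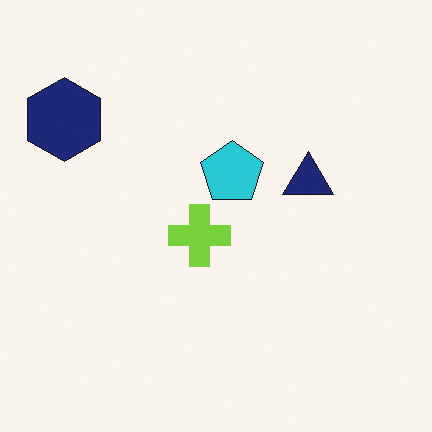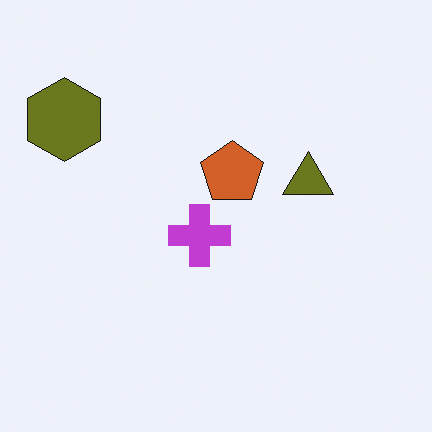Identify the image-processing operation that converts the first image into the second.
It was hue-shifted through roughly half the color wheel.

Every shape's color has rotated by the same amount around the hue wheel — a uniform hue shift.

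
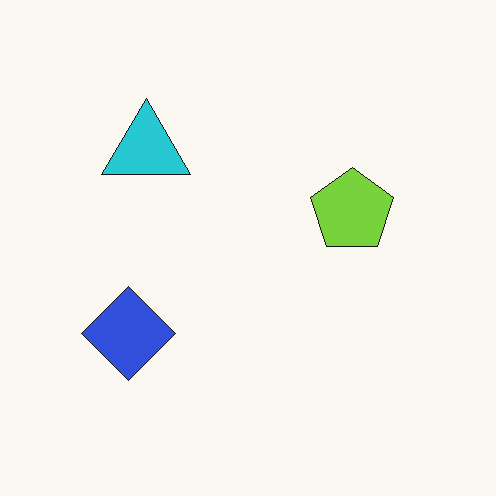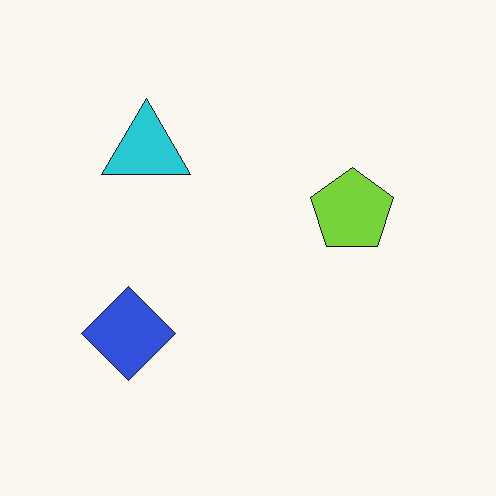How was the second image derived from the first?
JPEG-compressed with visible artifacts.

Blocky 8×8 compression artifacts appear around shape edges and the flat background shows ringing — characteristic JPEG degradation.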